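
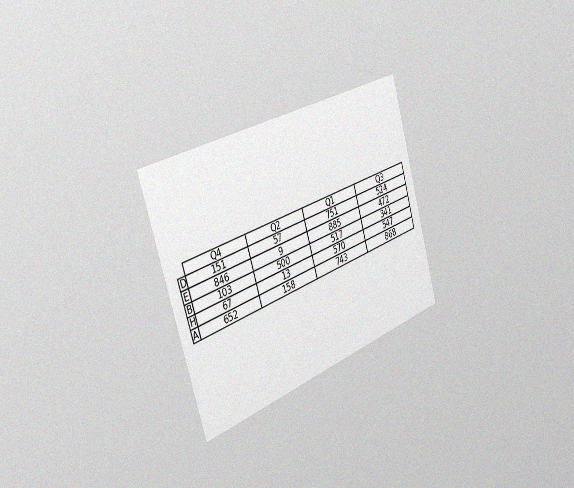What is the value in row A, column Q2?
The chart is tilted about 17° counter-clockwise and viewed slightly from the left, with some photo noise. The (A, Q2) cell reads 158.

158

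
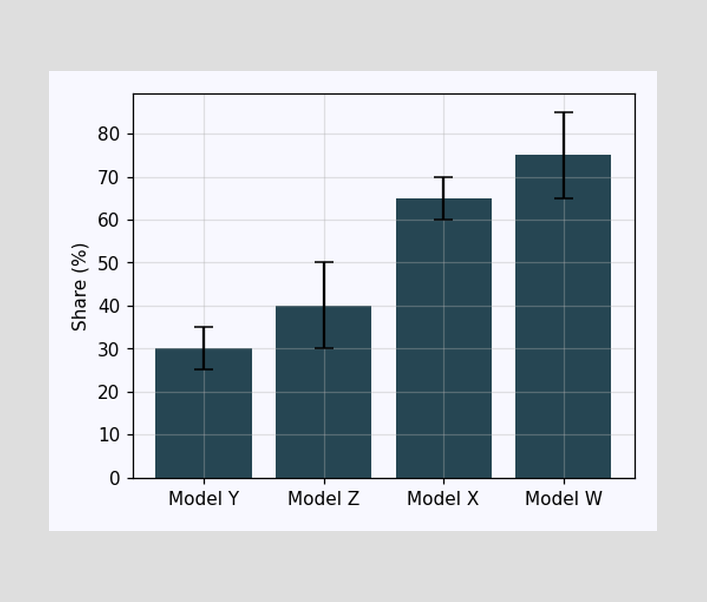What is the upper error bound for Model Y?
The Model Y bar's upper whisker reaches 35%.

35%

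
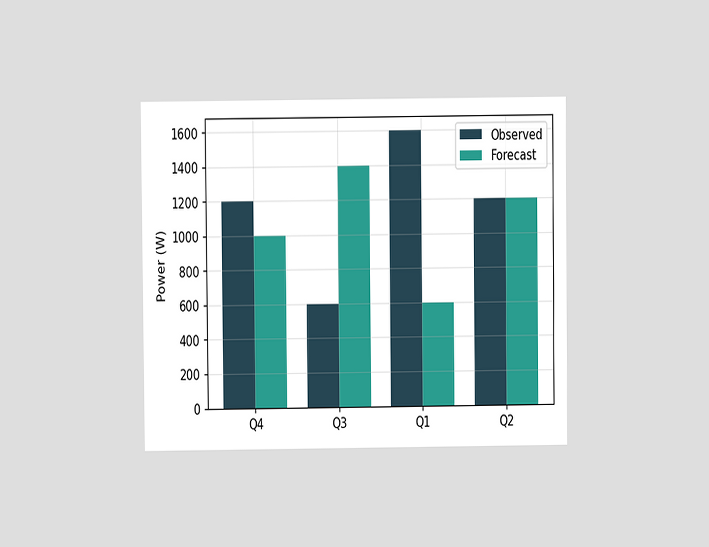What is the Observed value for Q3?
The chart is viewed at a slight angle. The Observed bar at Q3 reaches 600W on the y-axis.

600W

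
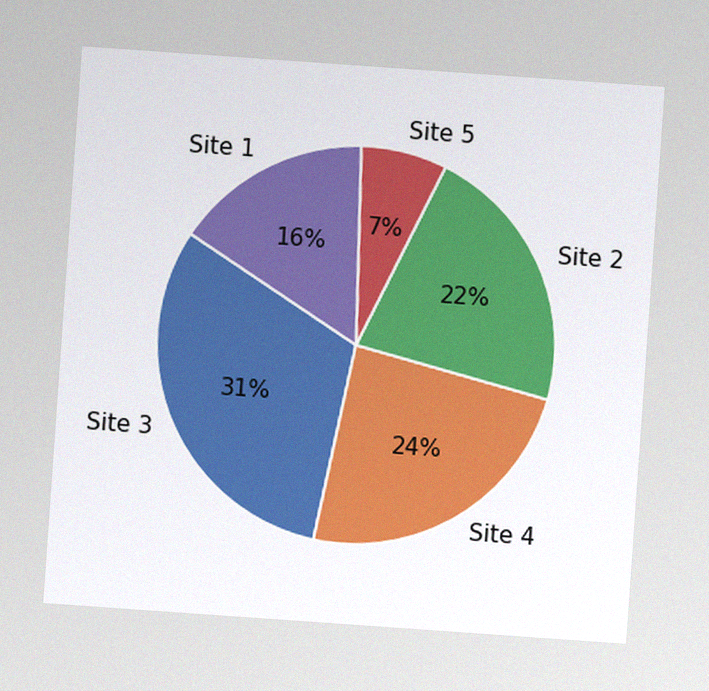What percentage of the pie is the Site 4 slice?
The chart is tilted about 4° clockwise, with some photo noise. The Site 4 slice takes up 24% of the pie.

24%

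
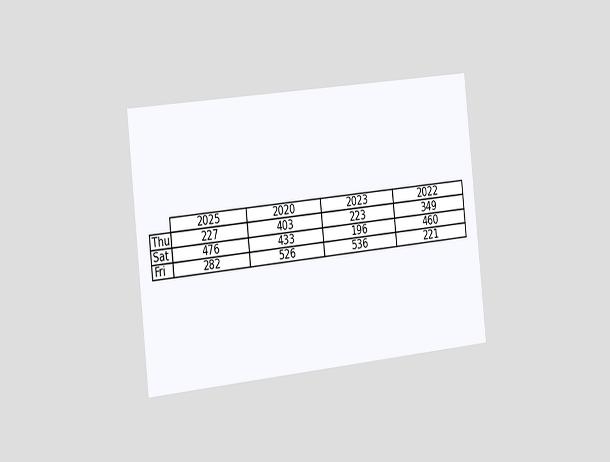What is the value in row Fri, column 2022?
221

The chart is tilted about 6° counter-clockwise and viewed slightly from the left. The (Fri, 2022) cell reads 221.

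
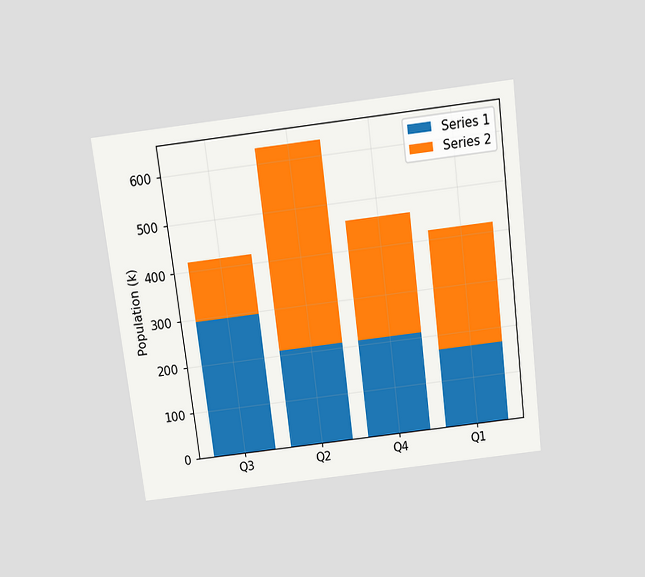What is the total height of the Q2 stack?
The chart is tilted about 7° counter-clockwise and viewed slightly from above. The Q2 stack's top reaches 630k on the y-axis.

630k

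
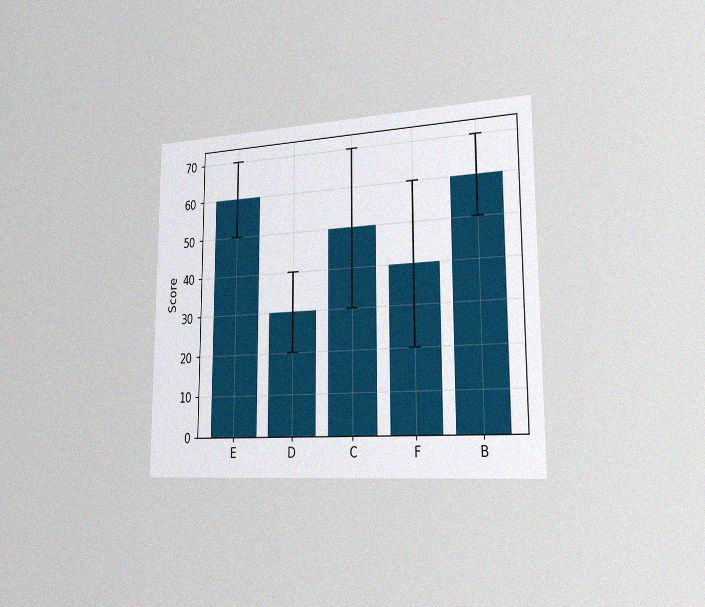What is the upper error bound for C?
70

The chart is viewed slightly from the right, with some photo noise. The C bar's upper whisker reaches 70.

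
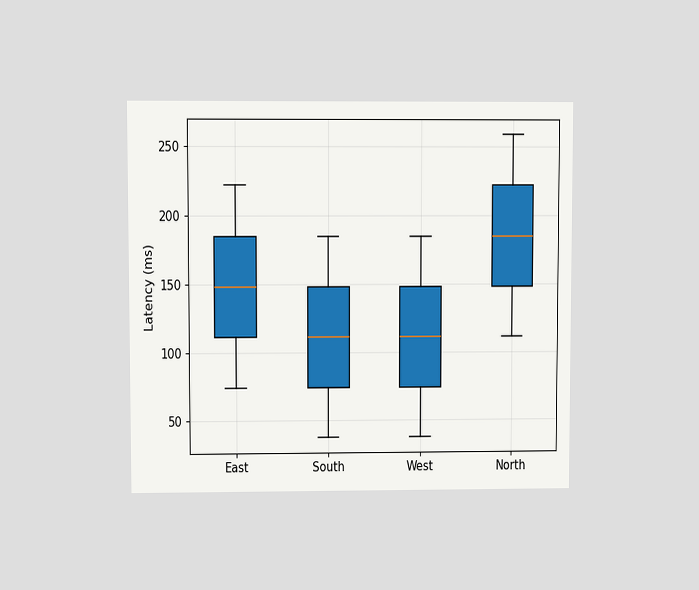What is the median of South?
111ms

The chart is viewed at a slight angle. The median line in the South box sits at 111ms.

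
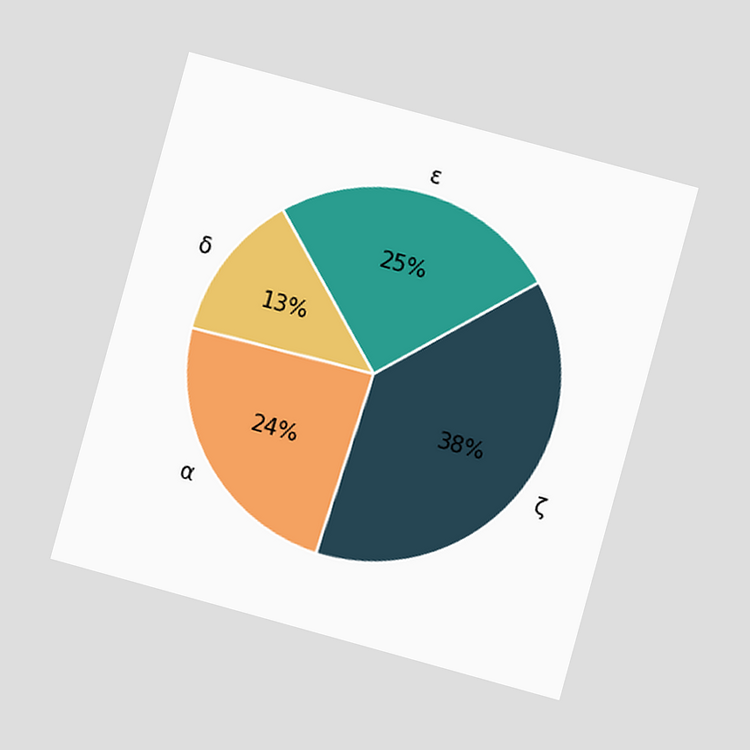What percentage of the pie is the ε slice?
The chart is tilted about 15° clockwise and viewed at a slight angle. The ε slice takes up 25% of the pie.

25%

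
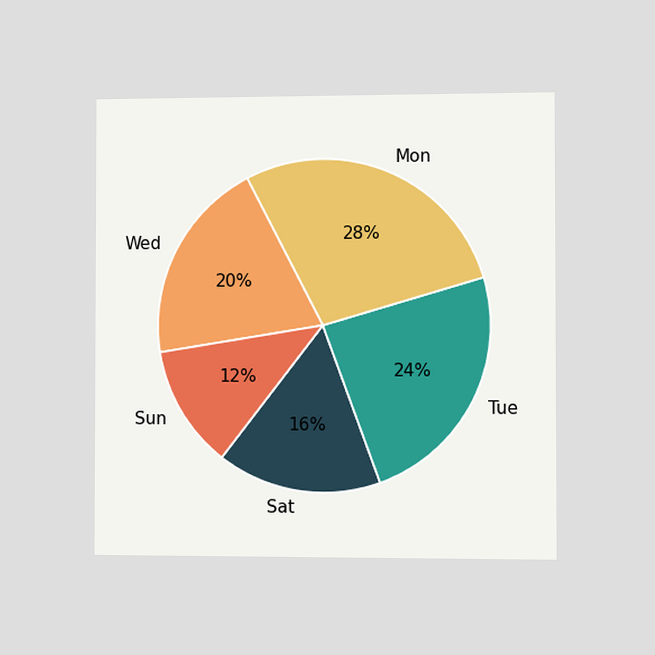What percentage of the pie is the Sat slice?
The chart is viewed slightly from the right. The Sat slice takes up 16% of the pie.

16%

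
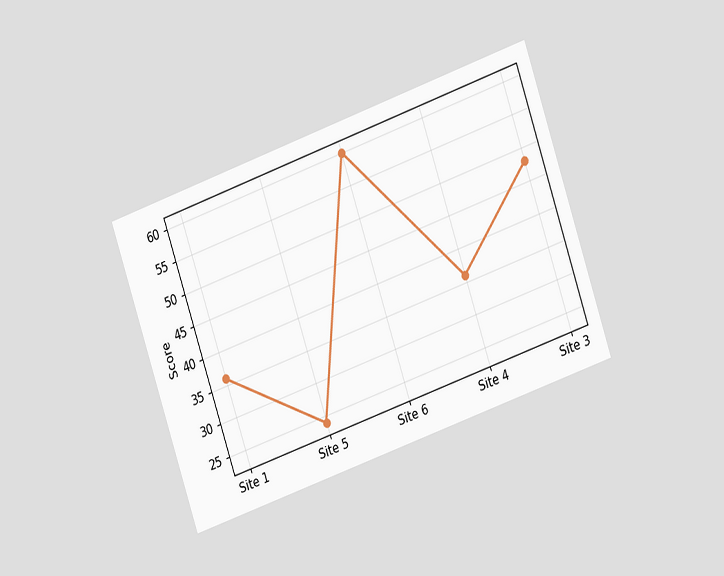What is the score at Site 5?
24

The chart is tilted about 19° counter-clockwise and viewed at a slight angle. At Site 5, the line is at 24.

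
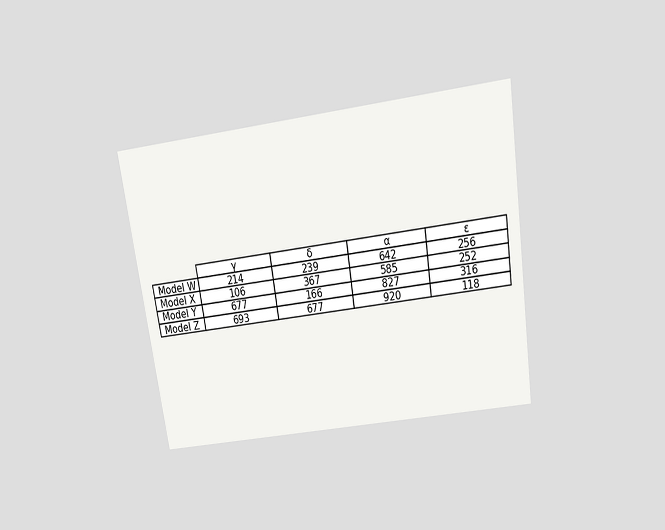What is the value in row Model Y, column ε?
316

The chart is tilted about 8° counter-clockwise and viewed slightly from above. The (Model Y, ε) cell reads 316.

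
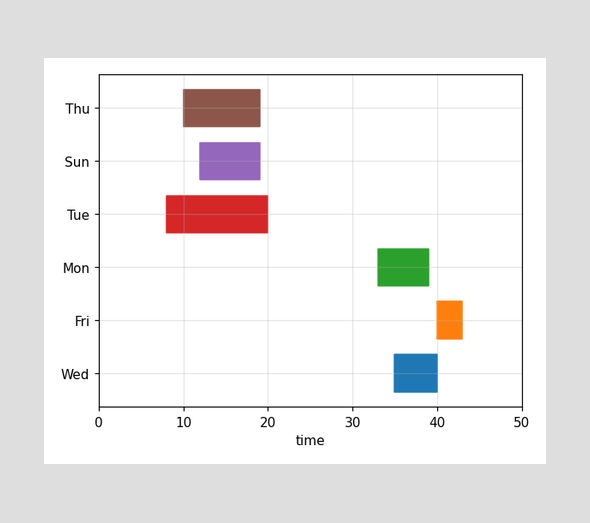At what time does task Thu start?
The Thu bar begins at t=10.

10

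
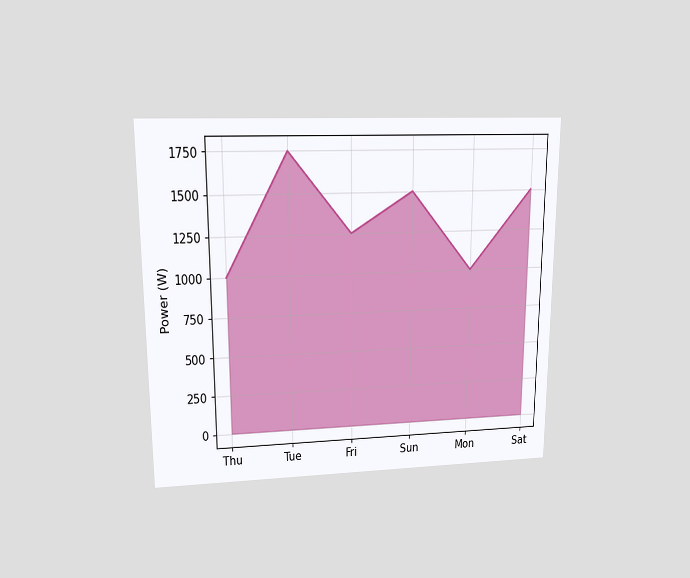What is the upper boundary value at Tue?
1750W

The chart is viewed at a slight angle. At Tue the upper boundary is at 1750W.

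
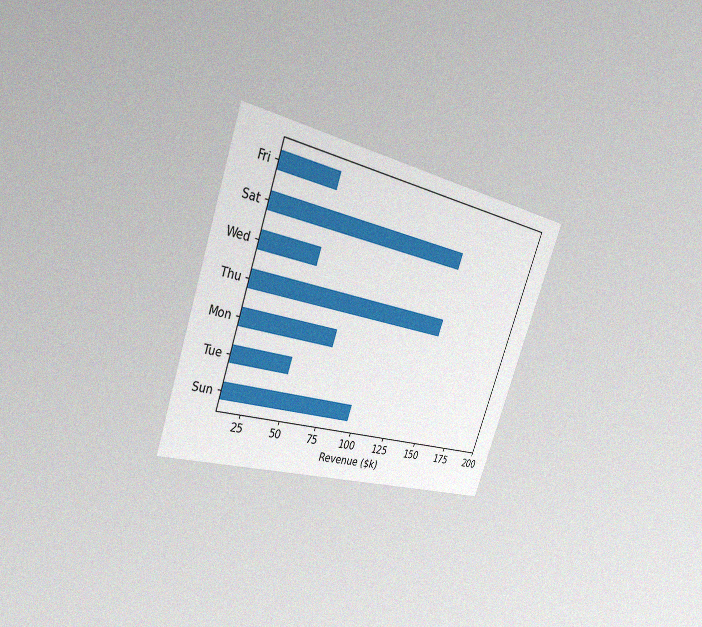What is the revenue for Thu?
The chart is tilted about 20° clockwise and viewed slightly from the left, with some photo noise. Reading along the chart's x-axis, the Thu bar reaches $144k.

$144k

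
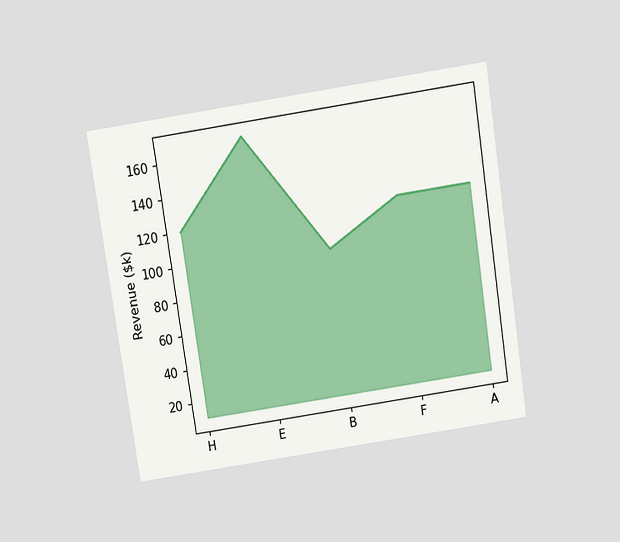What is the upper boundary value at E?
$168k

The chart is tilted about 9° counter-clockwise and viewed slightly from above. At E the upper boundary is at $168k.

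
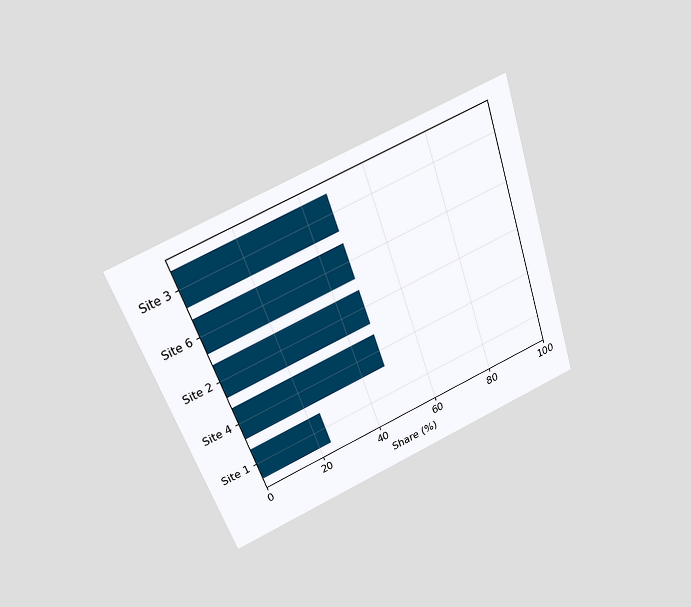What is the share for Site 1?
24%

The chart is tilted about 20° counter-clockwise and viewed slightly from above. Reading along the chart's x-axis, the Site 1 bar reaches 24%.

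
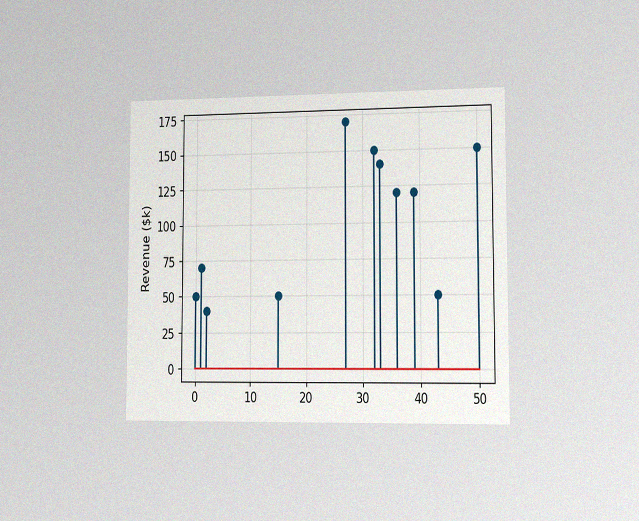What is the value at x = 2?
$40k

The chart is viewed slightly from the right, with some photo noise. The stem at x=2 reaches $40k.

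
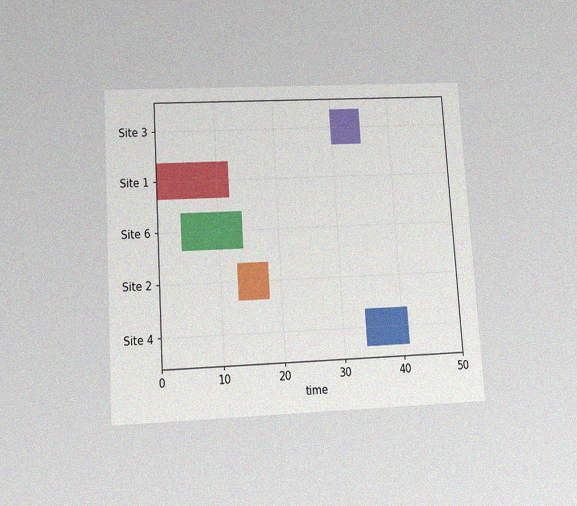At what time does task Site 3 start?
The chart is tilted about 4° counter-clockwise and viewed slightly from below, with some photo noise. The Site 3 bar begins at t=30.

30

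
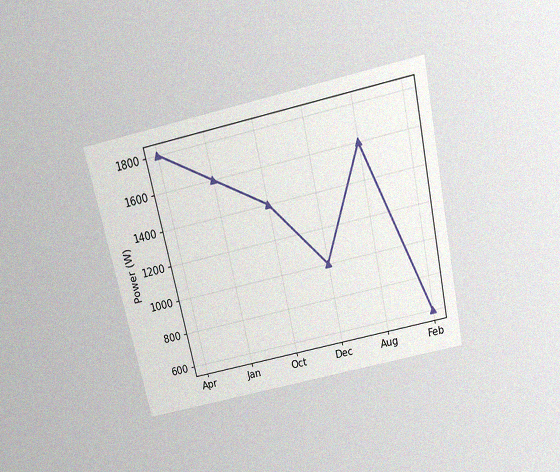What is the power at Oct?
The chart is tilted about 13° counter-clockwise and viewed slightly from above, with some photo noise. At Oct, the line is at 1400W.

1400W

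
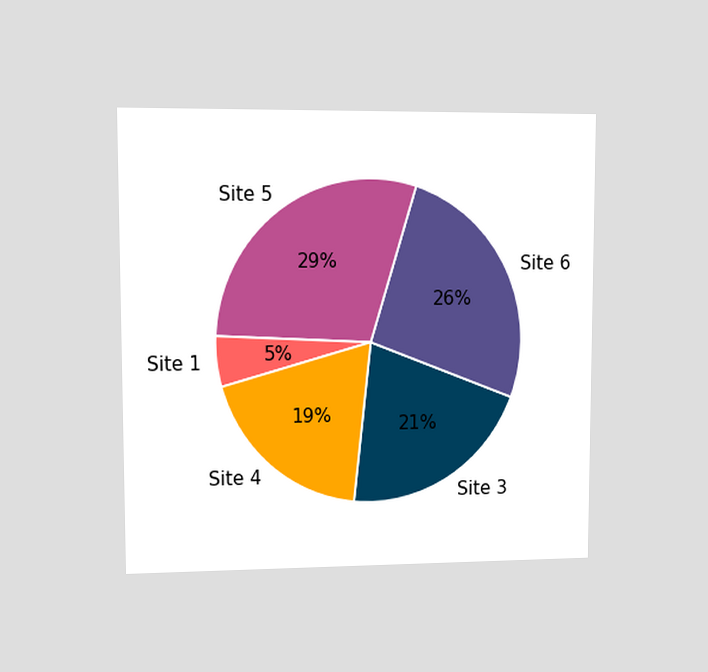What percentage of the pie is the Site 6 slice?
The chart is viewed at a slight angle. The Site 6 slice takes up 26% of the pie.

26%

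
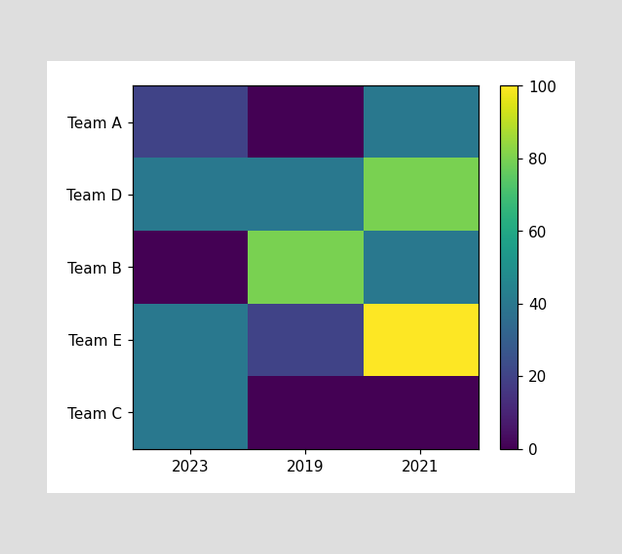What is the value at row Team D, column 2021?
Matching cell (Team D, 2021) against the colorbar gives 80.

80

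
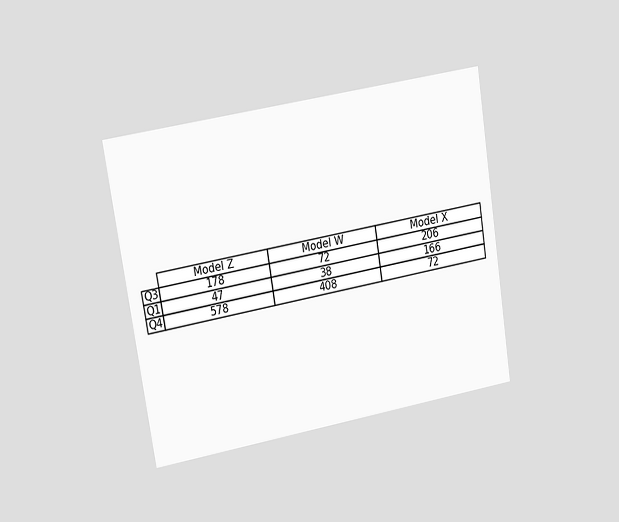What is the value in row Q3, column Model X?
The chart is tilted about 9° counter-clockwise and viewed at a slight angle. The (Q3, Model X) cell reads 206.

206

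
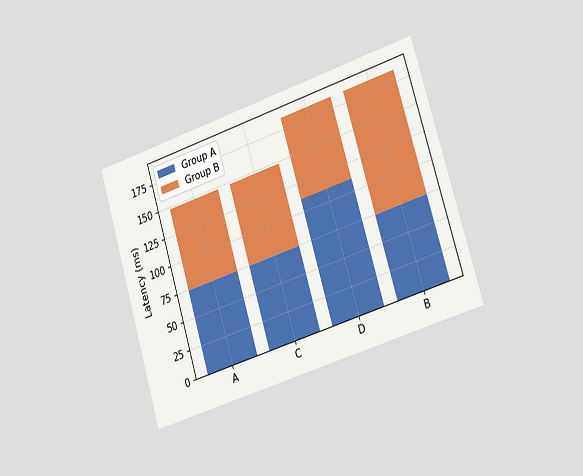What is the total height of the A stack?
148ms

The chart is tilted about 17° counter-clockwise and viewed slightly from the right. The A stack's top reaches 148ms on the y-axis.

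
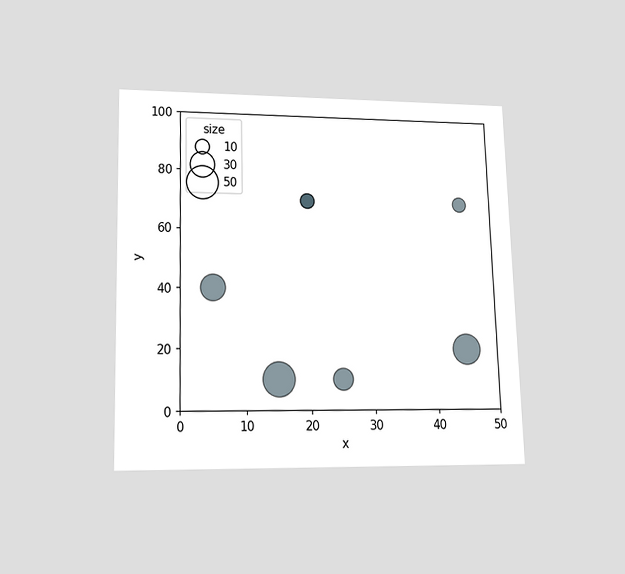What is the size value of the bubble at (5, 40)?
The chart is viewed slightly from below. Matching the bubble at (5, 40) against the size legend gives 30.

30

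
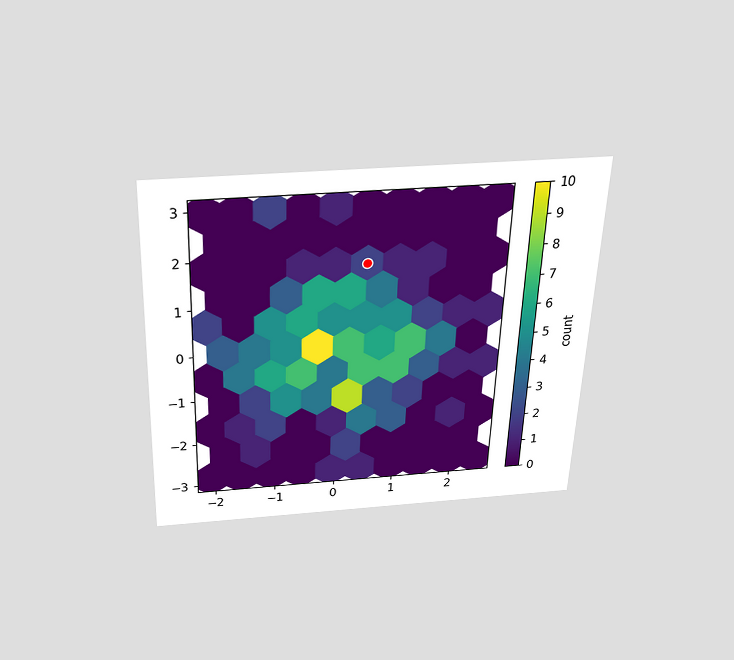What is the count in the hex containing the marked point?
The chart is tilted about 2° clockwise and viewed slightly from above. The marked hex reads 2 on the colorbar.

2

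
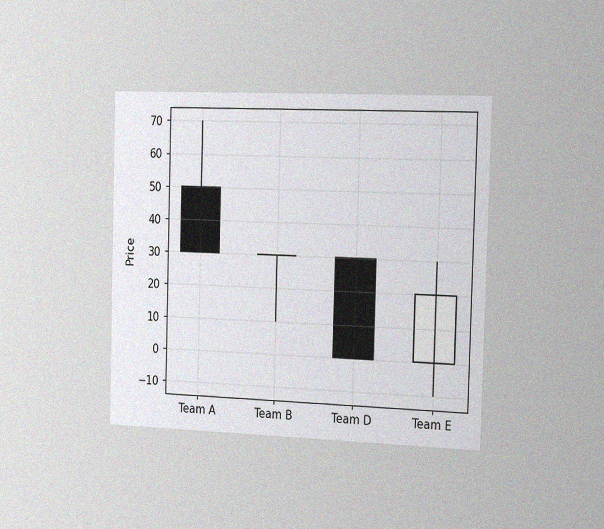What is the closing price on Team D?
0

The chart is viewed slightly from the right, with some photo noise. The Team D candle closes at 0.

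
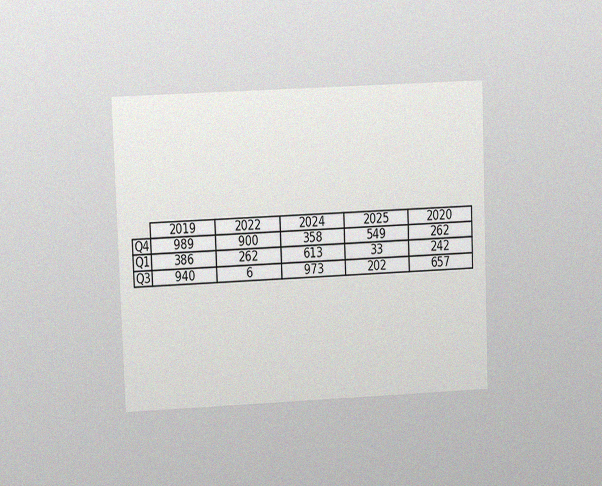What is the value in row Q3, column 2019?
940

The chart is tilted about 2° counter-clockwise and viewed at a slight angle, with some photo noise. The (Q3, 2019) cell reads 940.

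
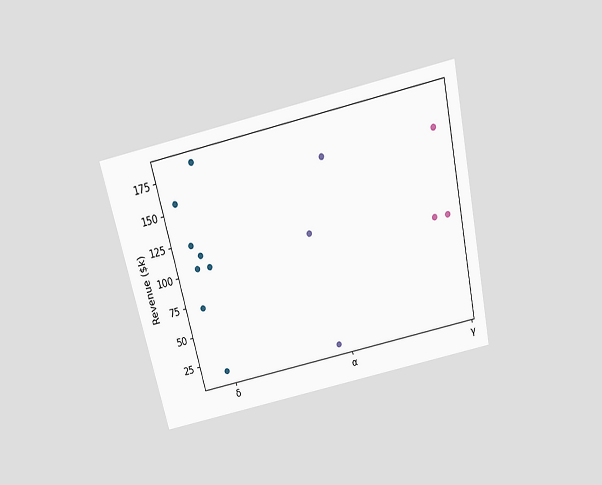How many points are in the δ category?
The chart is tilted about 13° counter-clockwise and viewed slightly from above. Counting the markers in the δ column gives 8.

8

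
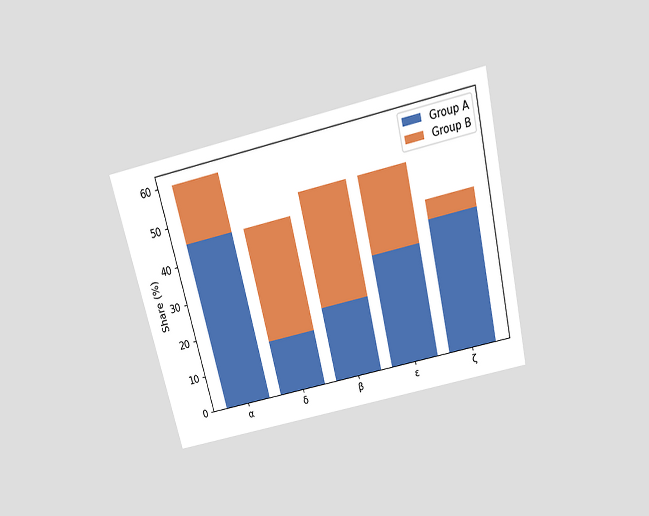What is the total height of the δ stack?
The chart is tilted about 13° counter-clockwise and viewed slightly from above. The δ stack's top reaches 45% on the y-axis.

45%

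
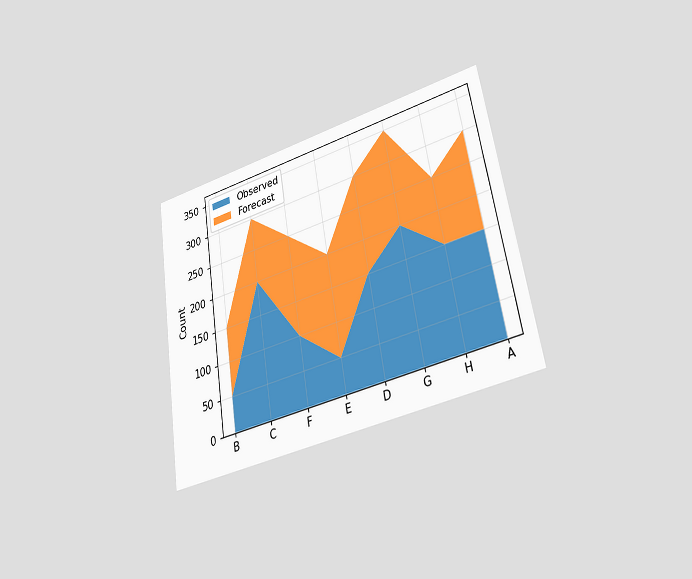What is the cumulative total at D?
300

The chart is tilted about 9° counter-clockwise and viewed at a slight angle. The stacked total at D reaches 300.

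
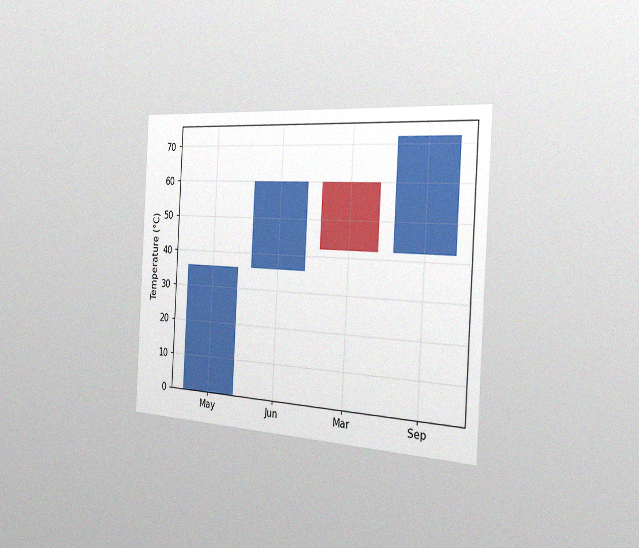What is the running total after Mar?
42°C

The chart is tilted about 3° clockwise and viewed slightly from the right, with some photo noise. After Mar the running total reaches 42°C.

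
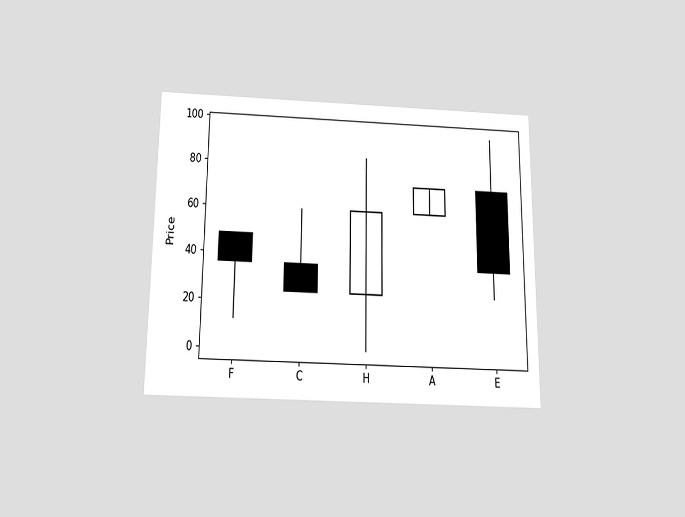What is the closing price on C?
24

The chart is viewed slightly from below. The C candle closes at 24.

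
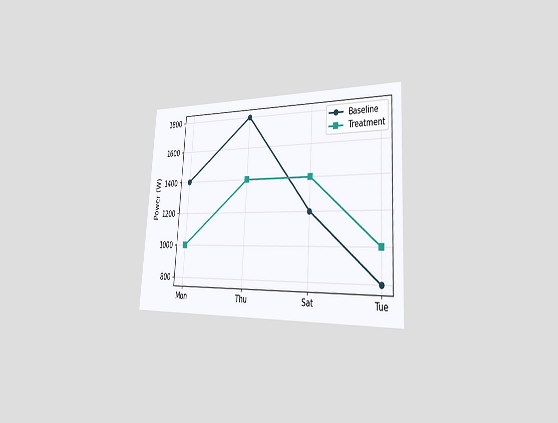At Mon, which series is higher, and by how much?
The chart is tilted about 4° clockwise and viewed slightly from the right. At Mon, Baseline sits above the other line by 400W.

Baseline, by 400W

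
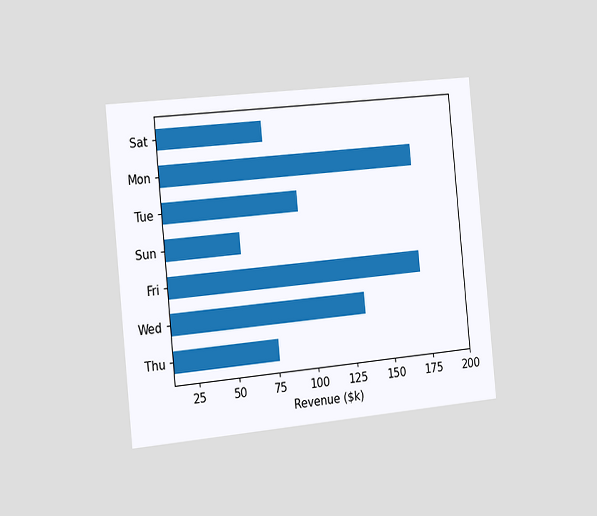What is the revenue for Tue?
The chart is tilted about 6° counter-clockwise and viewed slightly from the left. Reading along the chart's x-axis, the Tue bar reaches $95k.

$95k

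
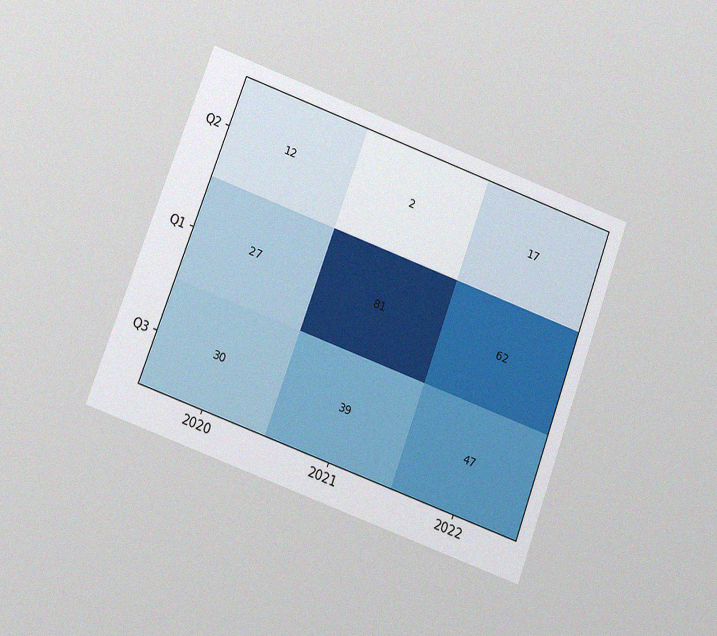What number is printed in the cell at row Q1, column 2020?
27

The chart is tilted about 20° clockwise and viewed at a slight angle, with some photo noise. The (Q1, 2020) cell reads 27.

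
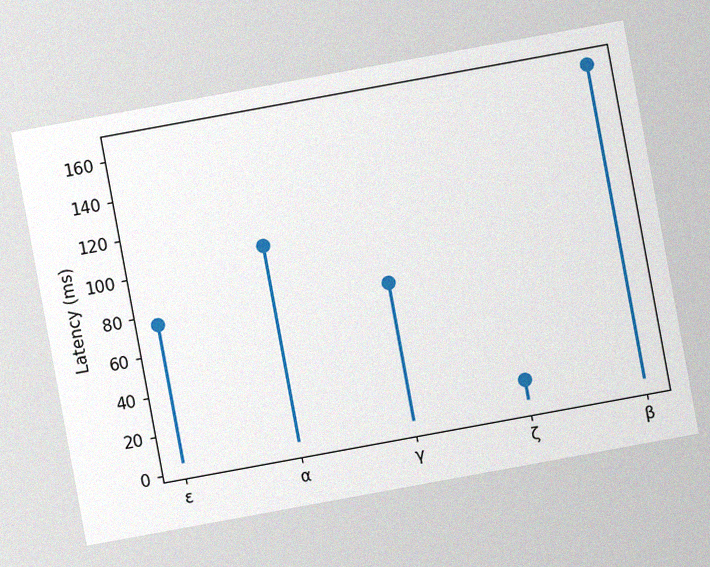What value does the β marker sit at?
165ms

The chart is tilted about 10° counter-clockwise, with some photo noise. The β marker sits at 165ms.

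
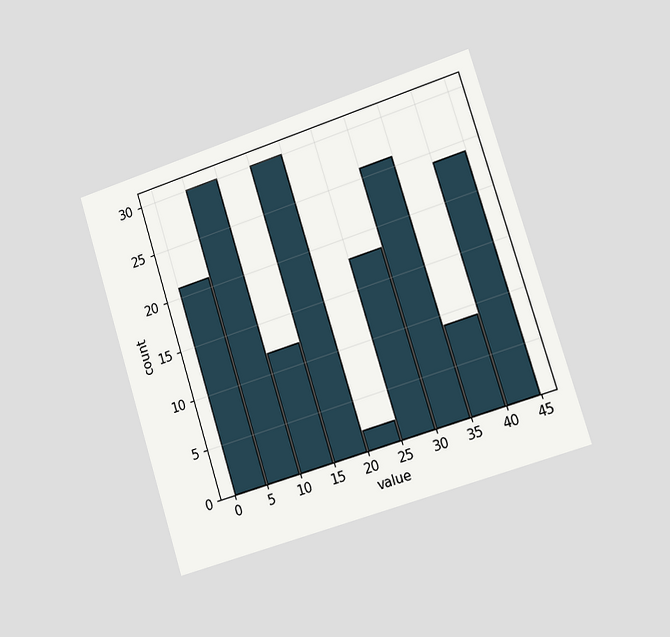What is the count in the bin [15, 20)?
30

The chart is tilted about 17° counter-clockwise and viewed slightly from the right. The [15, 20) bin has height 30.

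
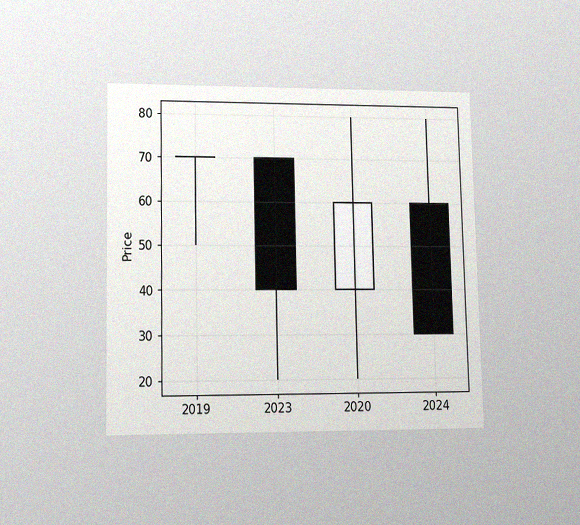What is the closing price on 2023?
The chart is viewed at a slight angle, with some photo noise. The 2023 candle closes at 40.

40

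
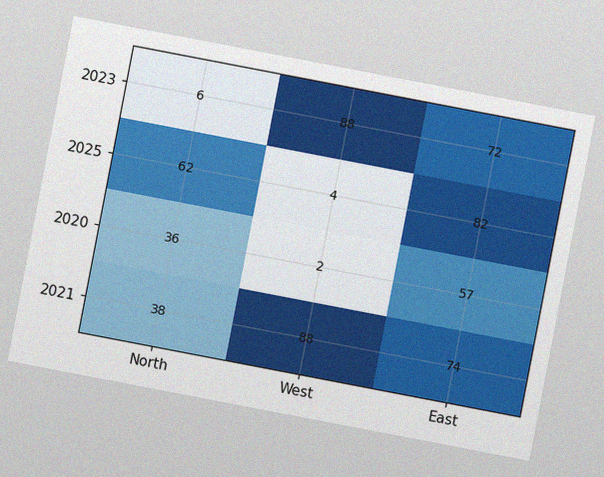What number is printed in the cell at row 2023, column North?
6

The chart is tilted about 11° clockwise, with some photo noise. The (2023, North) cell reads 6.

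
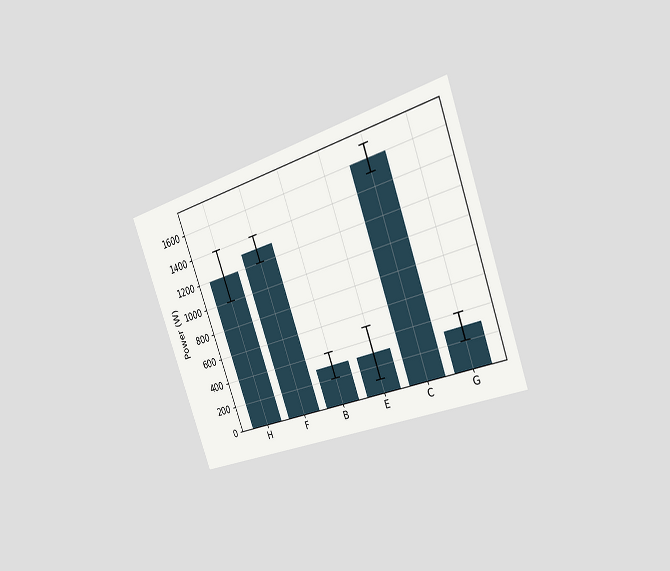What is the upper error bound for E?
The chart is tilted about 20° counter-clockwise and viewed slightly from the right. The E bar's upper whisker reaches 500W.

500W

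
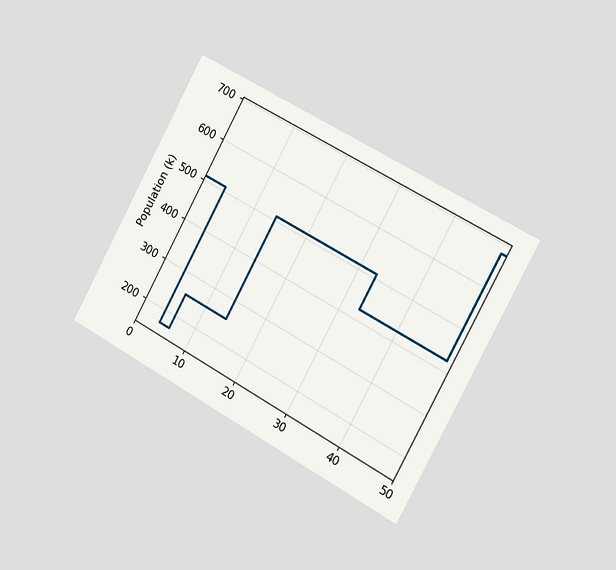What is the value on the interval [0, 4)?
510k

The chart is tilted about 29° clockwise and viewed slightly from the right. On [0, 4) the step sits at 510k.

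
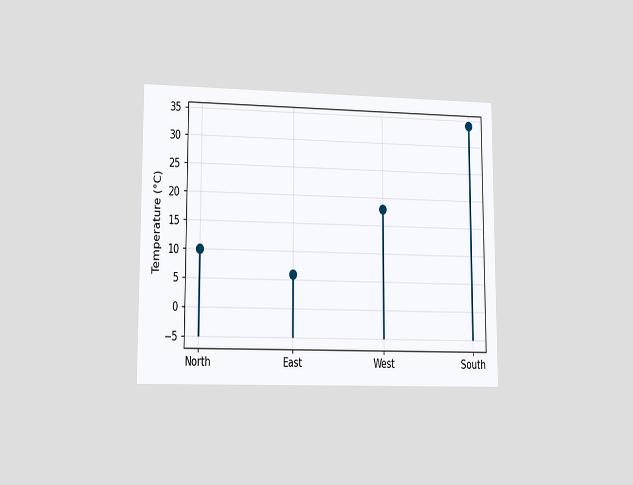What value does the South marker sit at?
34°C

The chart is viewed at a slight angle. The South marker sits at 34°C.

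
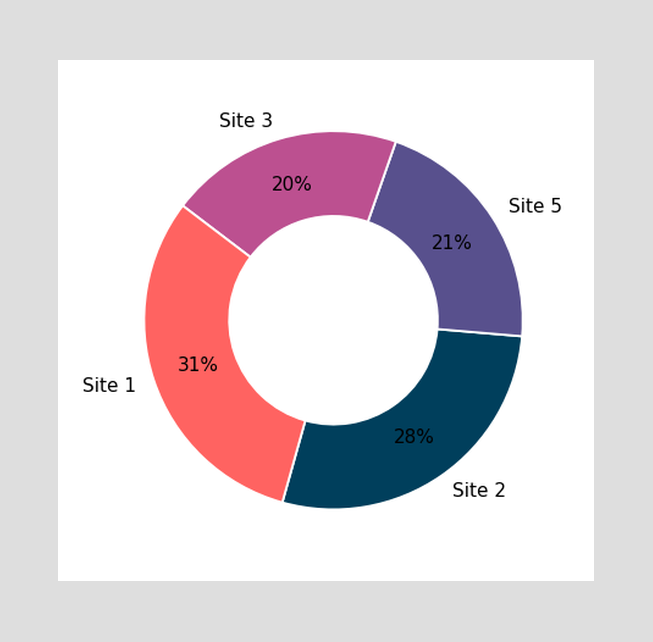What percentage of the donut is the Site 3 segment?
20%

The Site 3 segment takes up 20% of the ring.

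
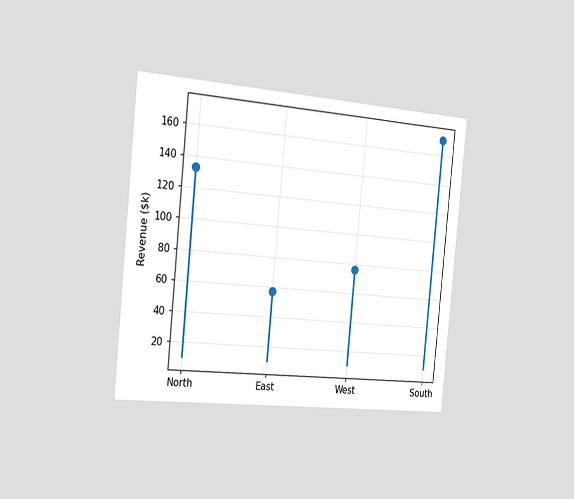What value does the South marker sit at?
$171k

The chart is tilted about 6° clockwise and viewed slightly from the left. The South marker sits at $171k.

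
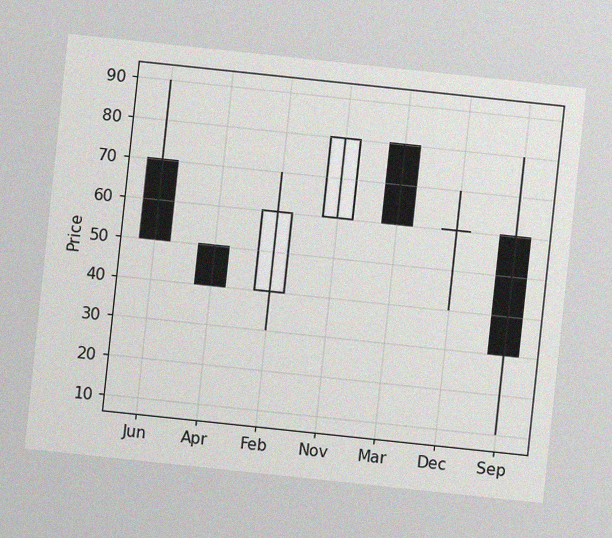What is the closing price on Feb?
60

The chart is tilted about 6° clockwise, with some photo noise. The Feb candle closes at 60.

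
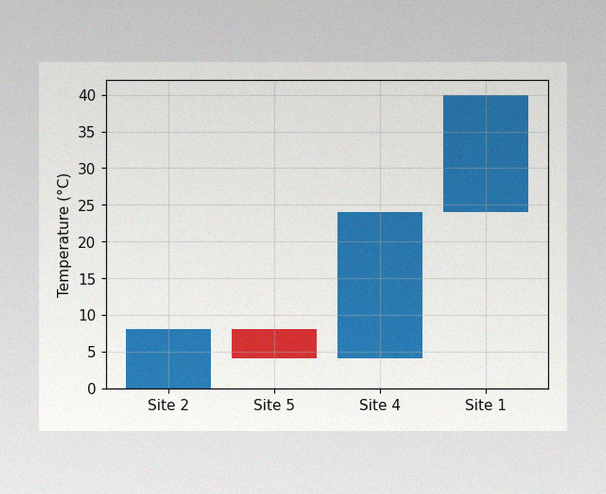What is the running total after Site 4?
24°C

The image has some photo noise and uneven lighting. After Site 4 the running total reaches 24°C.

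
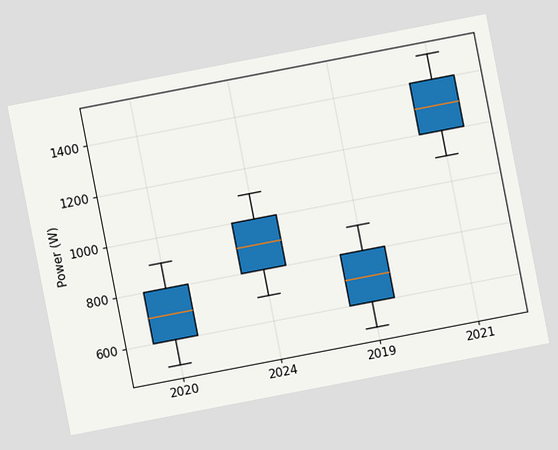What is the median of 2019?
The chart is tilted about 11° counter-clockwise. The median line in the 2019 box sits at 700W.

700W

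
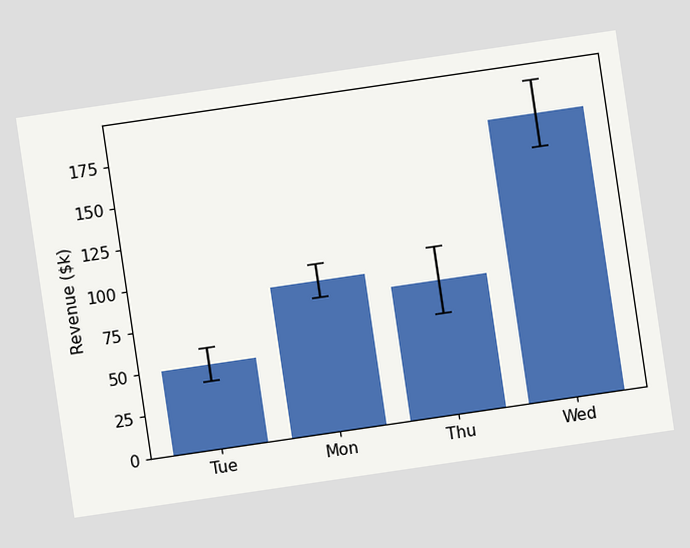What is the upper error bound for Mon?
$100k

The chart is tilted about 8° counter-clockwise. The Mon bar's upper whisker reaches $100k.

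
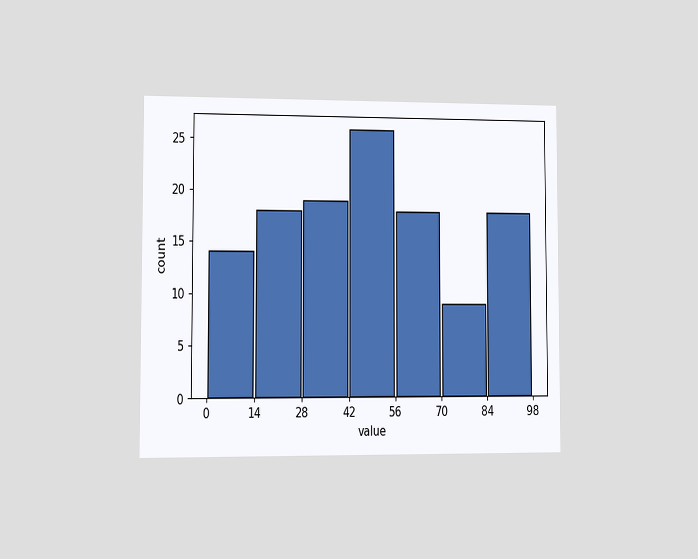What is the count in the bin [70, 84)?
9

The chart is viewed at a slight angle. The [70, 84) bin has height 9.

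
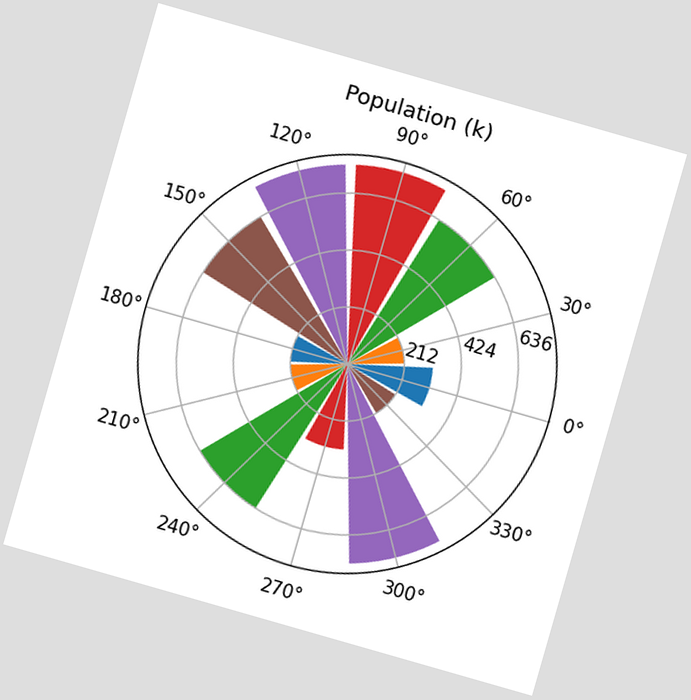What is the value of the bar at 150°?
The chart is tilted about 16° clockwise. The bar at 150° reaches 636k on the radial axis.

636k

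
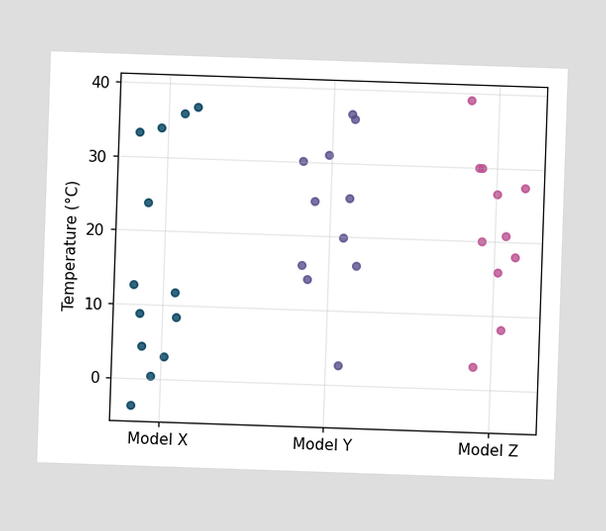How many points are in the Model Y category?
Counting the markers in the Model Y column gives 11.

11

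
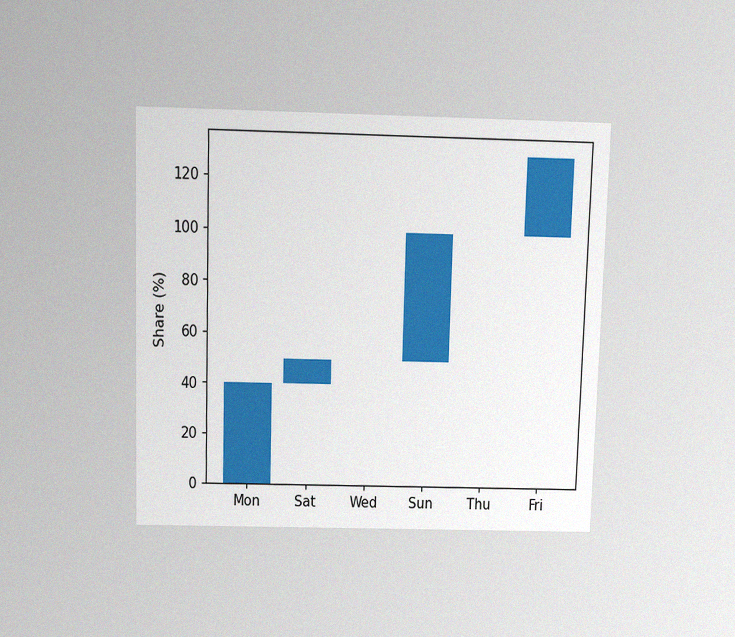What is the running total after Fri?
The chart is viewed slightly from above, with some photo noise. After Fri the running total reaches 130%.

130%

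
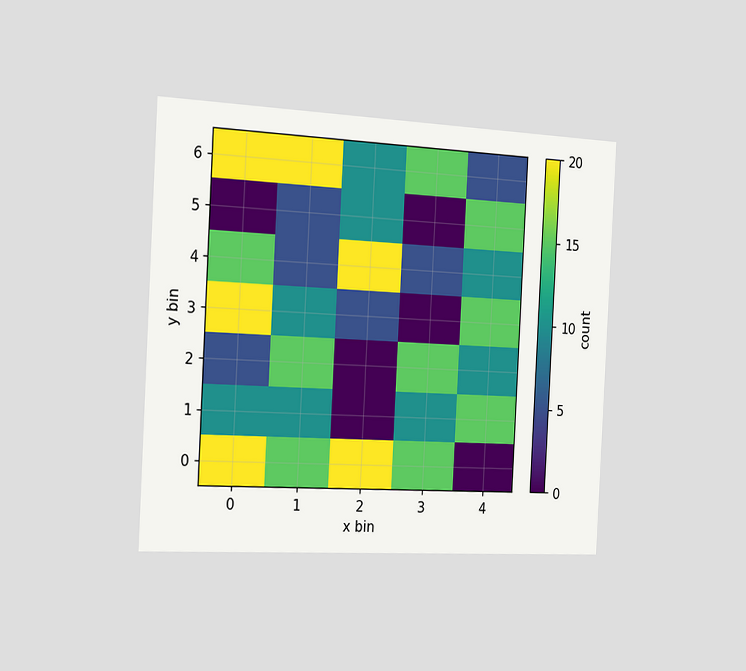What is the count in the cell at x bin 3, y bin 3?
0

The chart is tilted about 3° clockwise and viewed slightly from the left. Matching the cell (3, 3) against the colorbar gives 0.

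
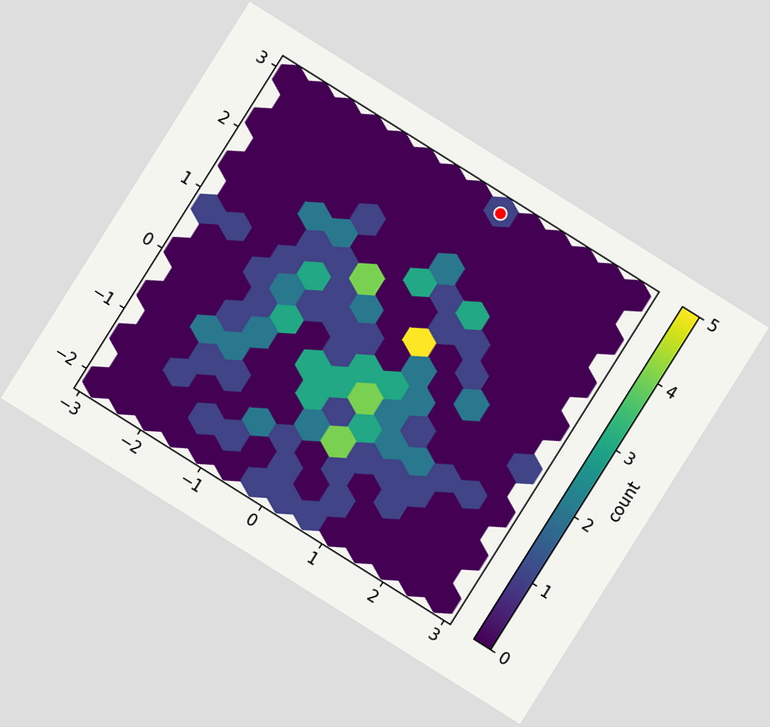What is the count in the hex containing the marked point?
The chart is tilted about 32° clockwise. The marked hex reads 1 on the colorbar.

1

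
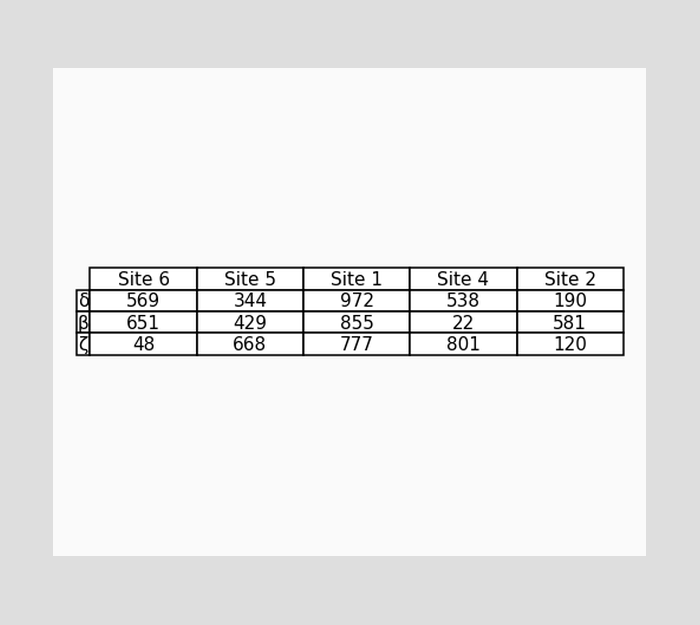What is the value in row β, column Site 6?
The (β, Site 6) cell reads 651.

651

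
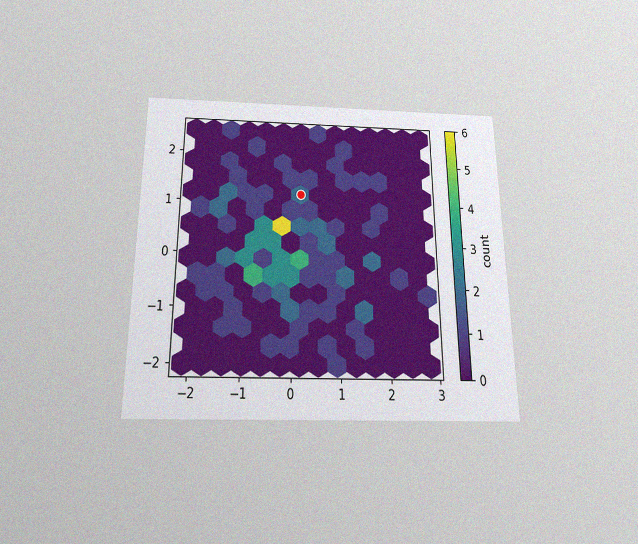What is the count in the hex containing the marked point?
2

The chart is viewed slightly from below, with some photo noise. The marked hex reads 2 on the colorbar.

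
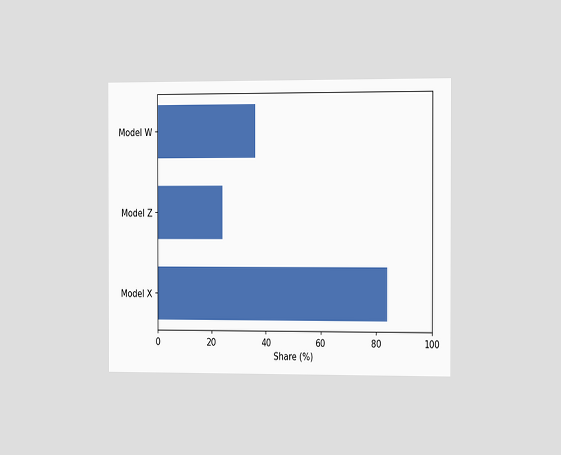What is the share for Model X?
The chart is viewed at a slight angle. Reading along the chart's x-axis, the Model X bar reaches 84%.

84%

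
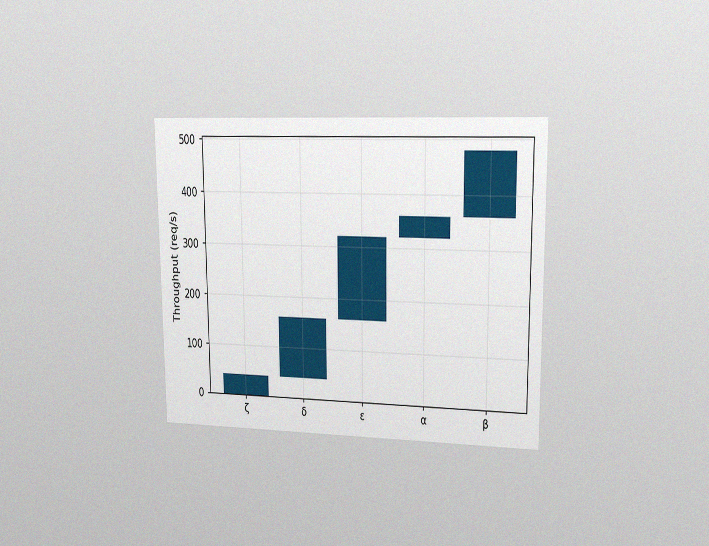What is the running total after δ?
The chart is viewed slightly from the right, with some photo noise. After δ the running total reaches 160req/s.

160req/s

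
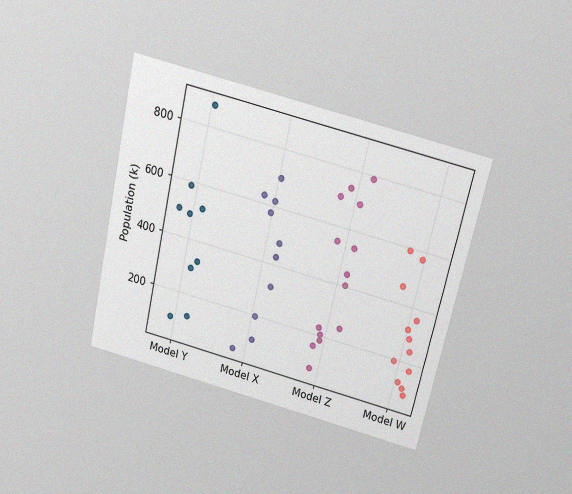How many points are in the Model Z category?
The chart is tilted about 13° clockwise and viewed slightly from above, with some photo noise. Counting the markers in the Model Z column gives 14.

14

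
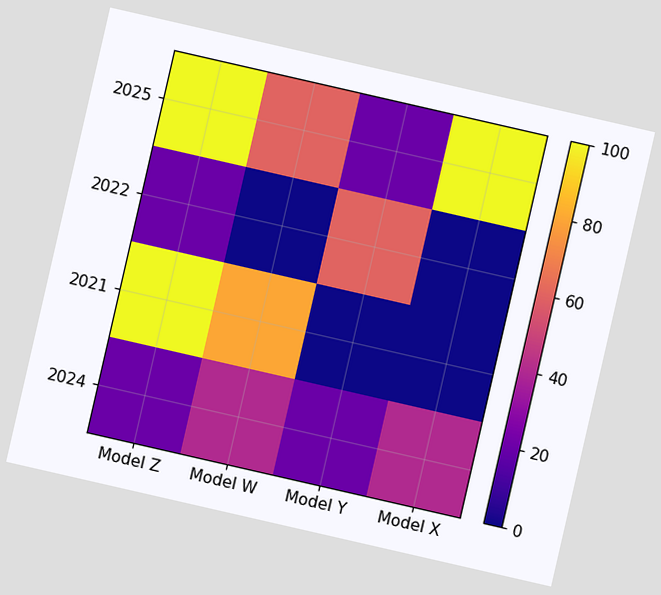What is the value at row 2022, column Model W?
0

The chart is tilted about 13° clockwise. Matching cell (2022, Model W) against the colorbar gives 0.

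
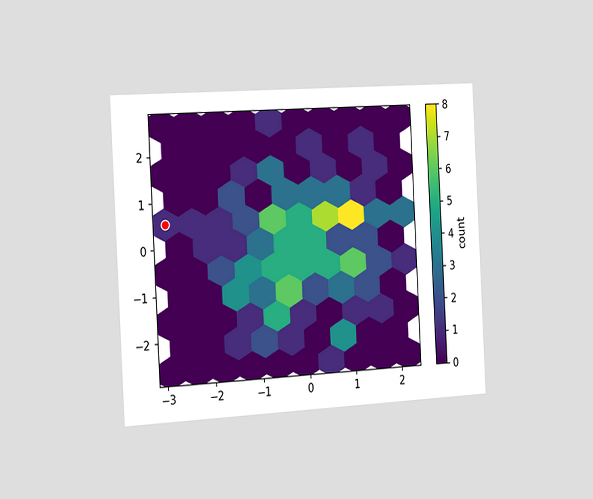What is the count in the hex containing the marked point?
1

The chart is tilted about 3° counter-clockwise and viewed slightly from the left. The marked hex reads 1 on the colorbar.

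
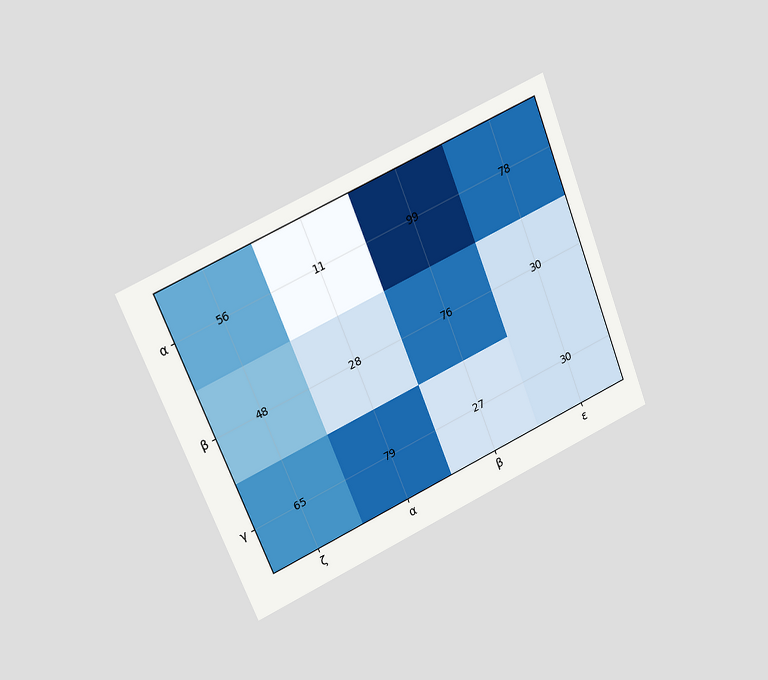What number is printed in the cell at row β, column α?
The chart is tilted about 22° counter-clockwise and viewed at a slight angle. The (β, α) cell reads 28.

28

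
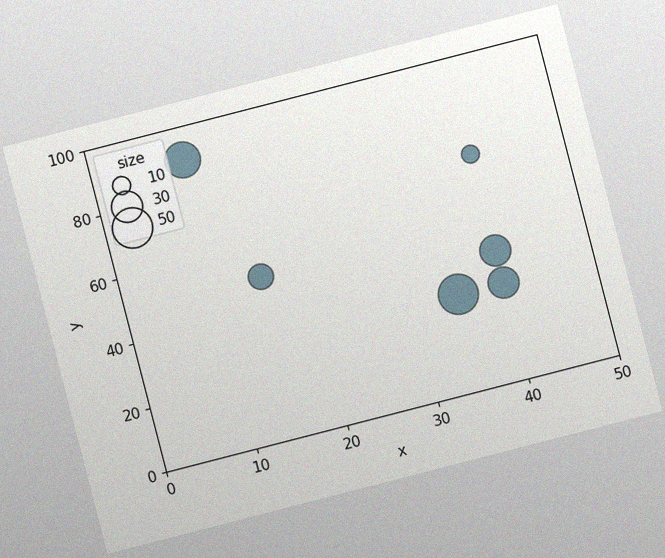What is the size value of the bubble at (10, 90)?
40

The chart is tilted about 14° counter-clockwise, with some photo noise. Matching the bubble at (10, 90) against the size legend gives 40.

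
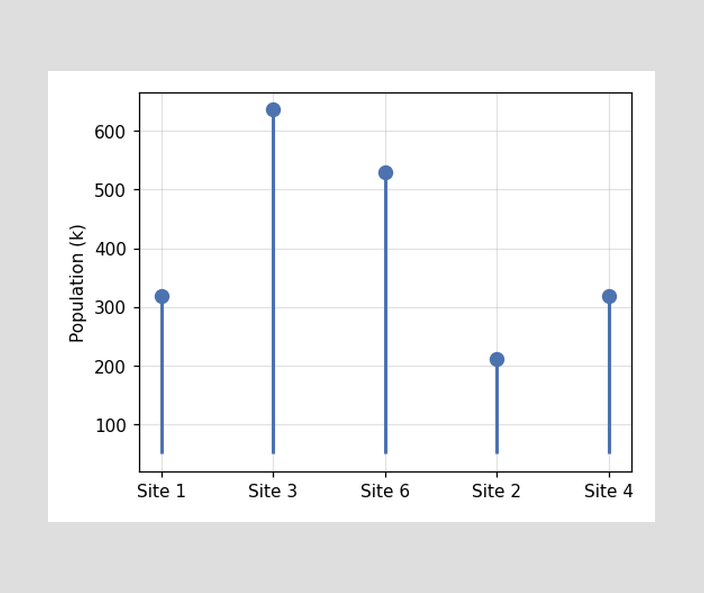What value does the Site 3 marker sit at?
636k

The Site 3 marker sits at 636k.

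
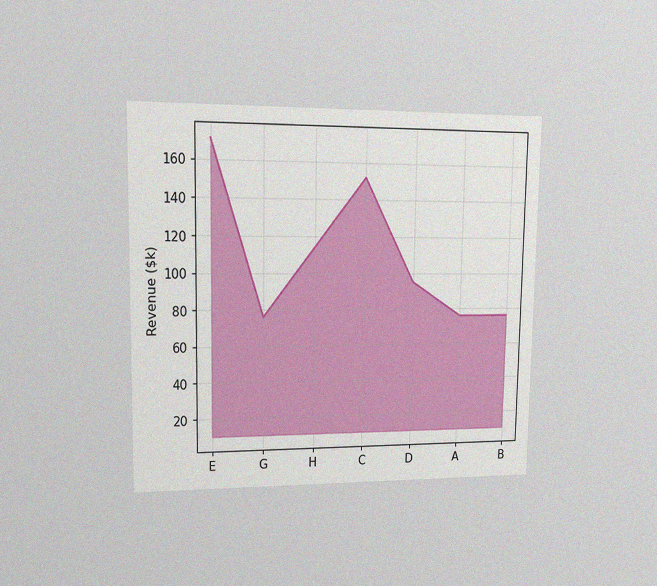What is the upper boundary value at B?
$76k

The chart is viewed at a slight angle, with some photo noise. At B the upper boundary is at $76k.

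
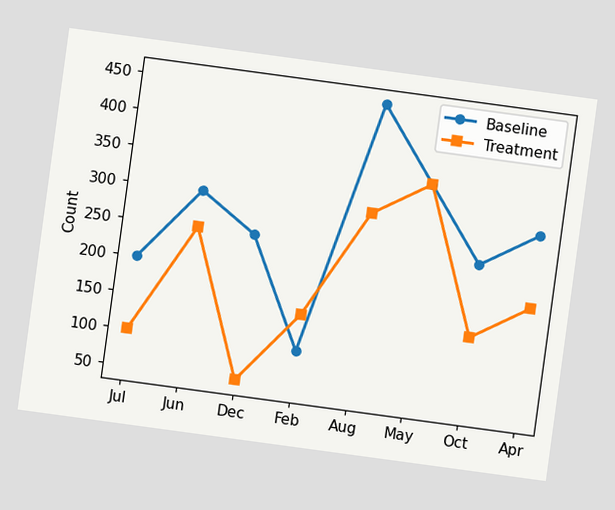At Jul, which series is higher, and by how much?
The chart is tilted about 8° clockwise. At Jul, Baseline sits above the other line by 100.

Baseline, by 100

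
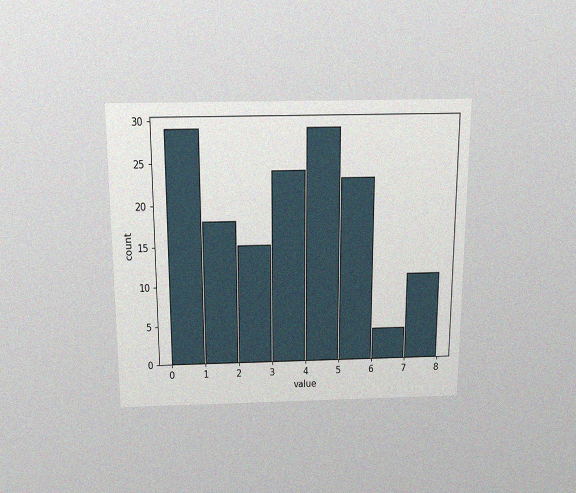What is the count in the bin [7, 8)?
The chart is viewed slightly from above, with some photo noise. The [7, 8) bin has height 11.

11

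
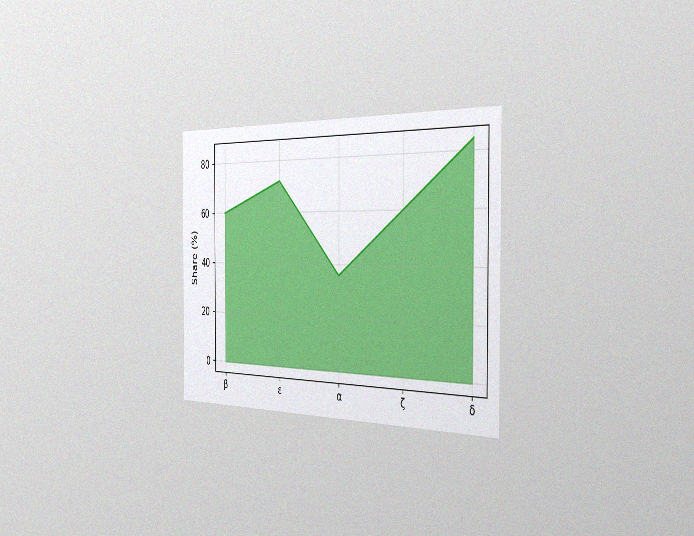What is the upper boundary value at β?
60%

The chart is viewed slightly from the right, with some photo noise. At β the upper boundary is at 60%.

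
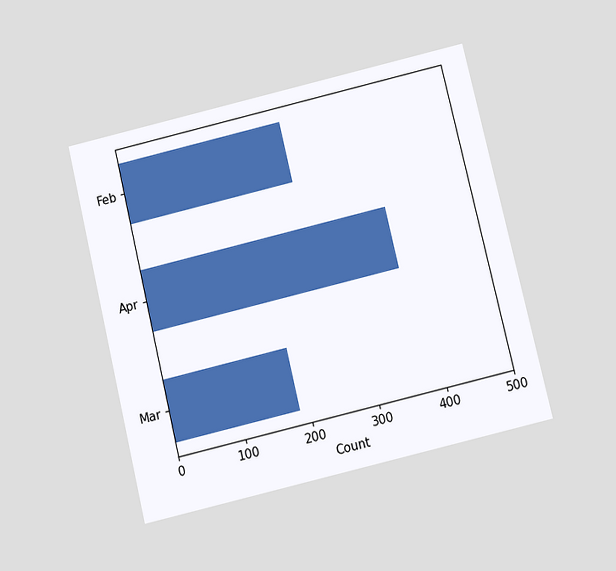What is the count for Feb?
The chart is tilted about 13° counter-clockwise and viewed slightly from below. Reading along the chart's x-axis, the Feb bar reaches 248.

248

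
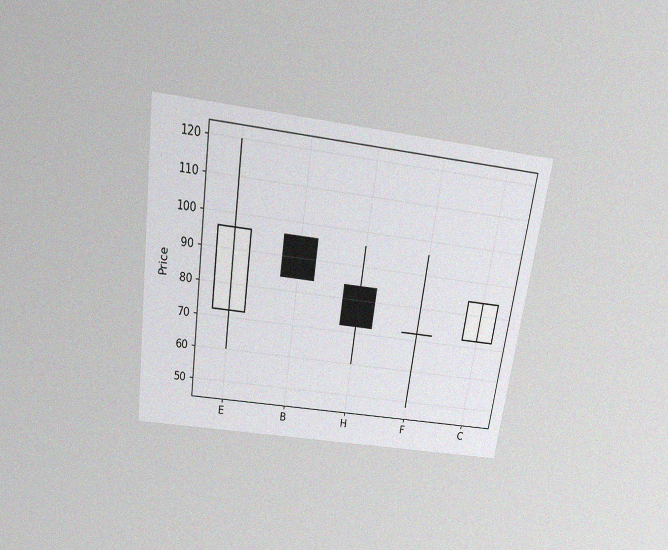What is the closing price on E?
96

The chart is tilted about 8° clockwise and viewed slightly from above, with some photo noise. The E candle closes at 96.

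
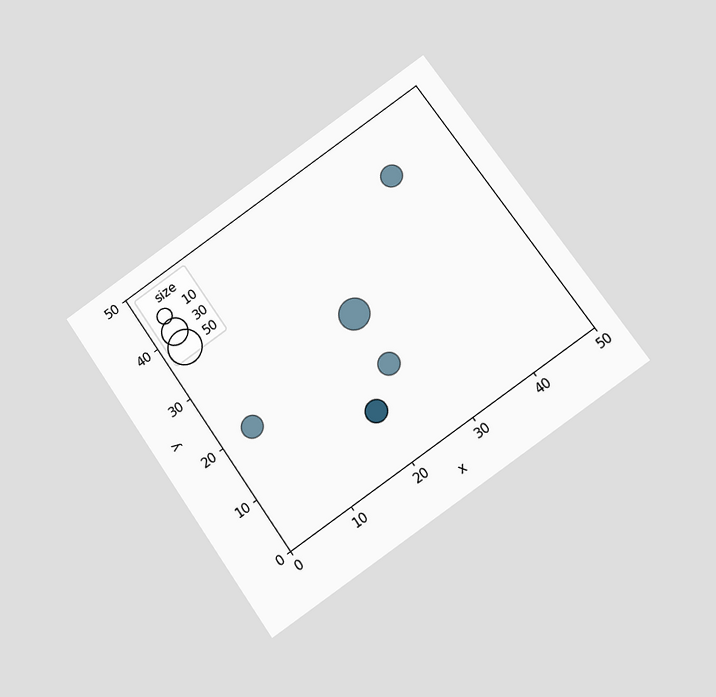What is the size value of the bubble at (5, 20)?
The chart is tilted about 35° counter-clockwise and viewed at a slight angle. Matching the bubble at (5, 20) against the size legend gives 20.

20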